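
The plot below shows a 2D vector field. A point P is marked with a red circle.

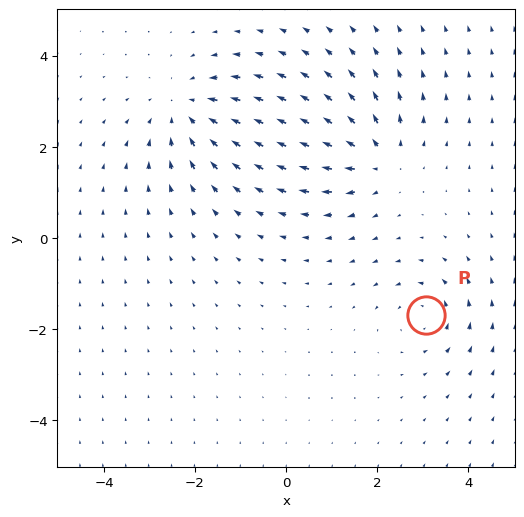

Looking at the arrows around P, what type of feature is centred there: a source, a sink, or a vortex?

At P (3.1, -1.7) the arrows circulate counterclockwise. Divergence ≈0, curl about +4 — near-zero divergence with nonzero curl is a vortex.

vortex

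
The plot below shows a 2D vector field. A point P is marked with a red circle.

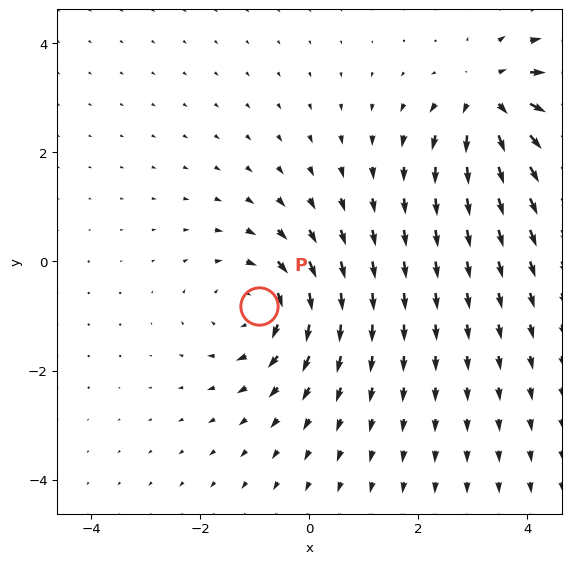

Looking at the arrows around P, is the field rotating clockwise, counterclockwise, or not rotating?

clockwise

Near P at (-0.9, -0.8) the arrows circulate clockwise. The curl (z-component) there is about -3; negative curl means clockwise rotation.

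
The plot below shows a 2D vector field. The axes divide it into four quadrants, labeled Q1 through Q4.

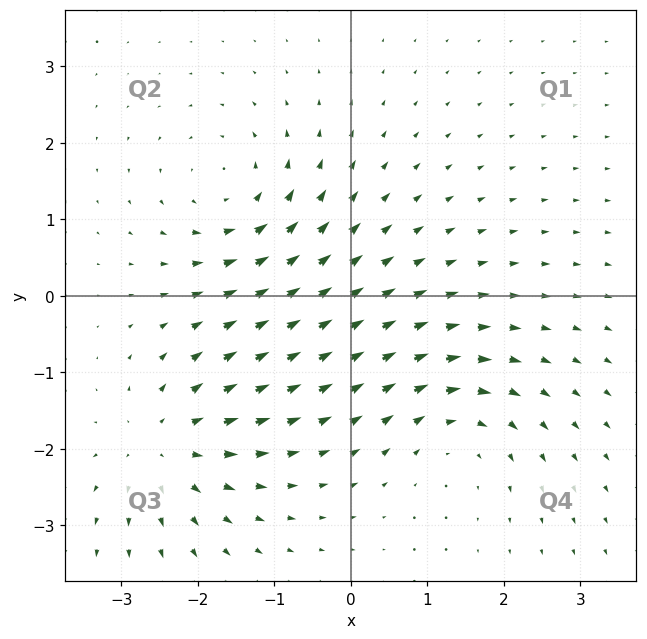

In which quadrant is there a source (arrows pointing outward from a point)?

The source sits at approximately (-2.4, -2.0), which lies in quadrant Q3. The divergence there is about +6, positive as expected for a source.

Q3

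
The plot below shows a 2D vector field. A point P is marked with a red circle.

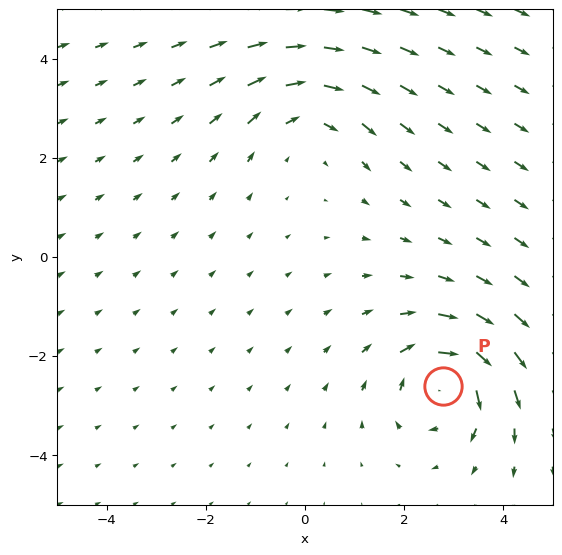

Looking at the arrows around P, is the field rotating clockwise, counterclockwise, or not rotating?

clockwise

Near P at (2.8, -2.6) the arrows circulate clockwise. The curl (z-component) there is about -4; negative curl means clockwise rotation.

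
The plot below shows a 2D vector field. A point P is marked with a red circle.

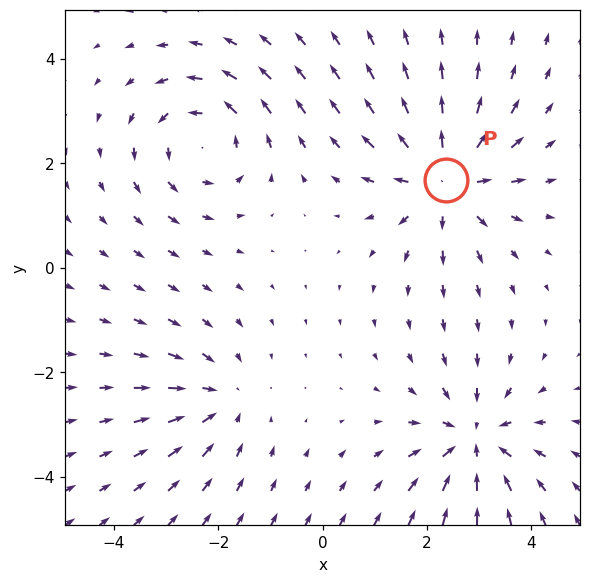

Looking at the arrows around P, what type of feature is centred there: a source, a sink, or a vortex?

At P (2.4, 1.7) the arrows spread outward. Divergence about +5, curl ≈0 — positive divergence with near-zero curl is a source.

source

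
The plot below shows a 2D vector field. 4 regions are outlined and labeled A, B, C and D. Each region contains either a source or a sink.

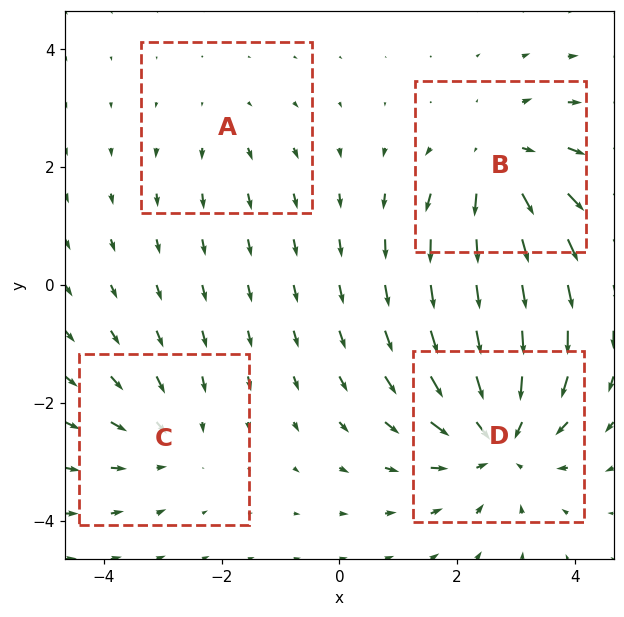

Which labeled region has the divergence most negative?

D

Divergence at each region's feature centre — A: about +2, B: about +4, C: about -3, D: about -6. Region D is most negative.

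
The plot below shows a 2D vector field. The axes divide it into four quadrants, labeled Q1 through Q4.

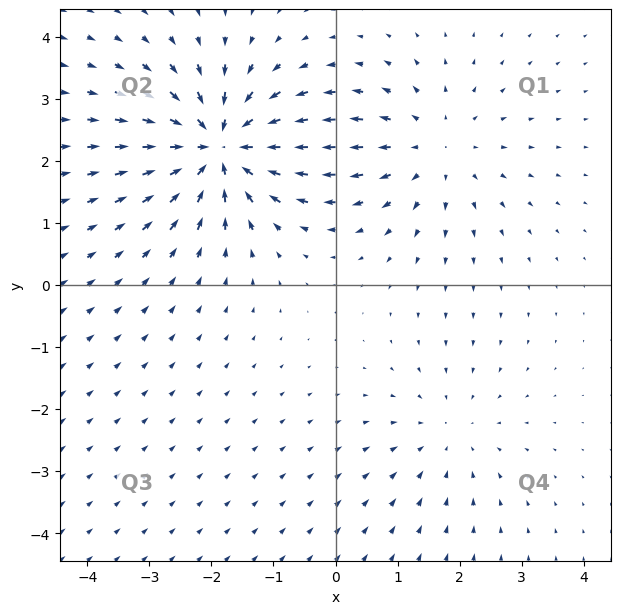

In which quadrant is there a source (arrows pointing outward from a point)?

Q1

The source sits at approximately (1.6, 2.2), which lies in quadrant Q1. The divergence there is about +3, positive as expected for a source.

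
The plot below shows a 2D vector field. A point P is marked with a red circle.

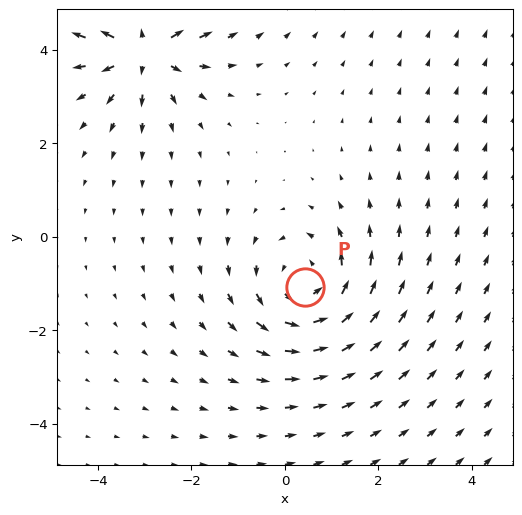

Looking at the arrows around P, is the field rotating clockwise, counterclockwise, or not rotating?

counterclockwise

Near P at (0.4, -1.1) the arrows circulate counterclockwise. The curl (z-component) there is about +4; positive curl means counterclockwise rotation.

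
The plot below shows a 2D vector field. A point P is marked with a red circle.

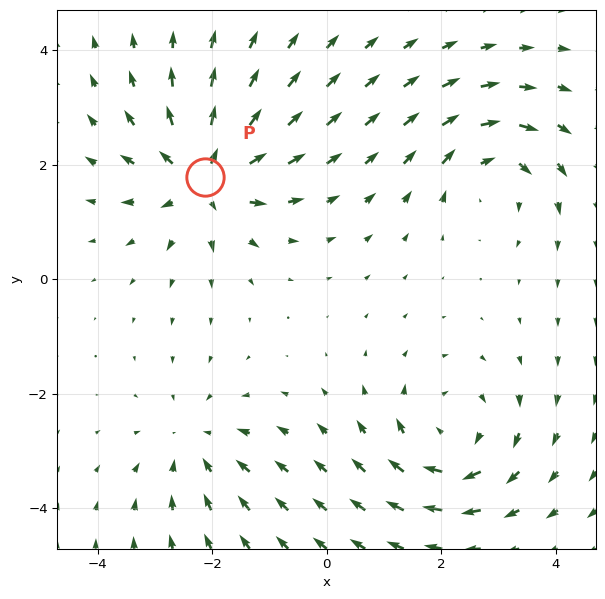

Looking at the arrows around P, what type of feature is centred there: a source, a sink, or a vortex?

source

At P (-2.1, 1.8) the arrows spread outward. Divergence about +6, curl ≈0 — positive divergence with near-zero curl is a source.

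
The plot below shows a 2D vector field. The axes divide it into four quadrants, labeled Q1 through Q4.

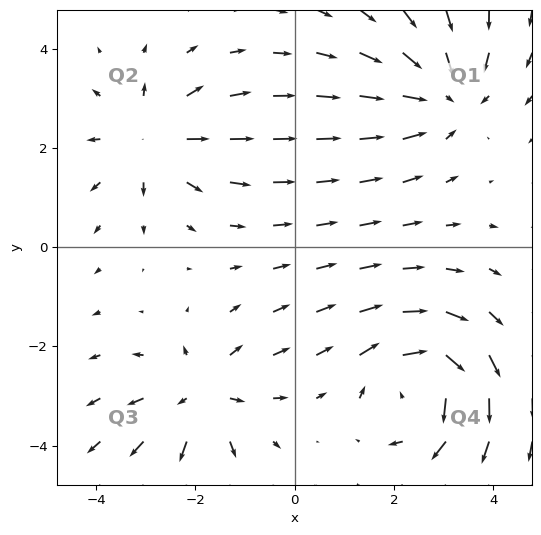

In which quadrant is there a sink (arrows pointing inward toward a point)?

Q1

The sink sits at approximately (3.0, 3.1), which lies in quadrant Q1. The divergence there is about -4, negative as expected for a sink.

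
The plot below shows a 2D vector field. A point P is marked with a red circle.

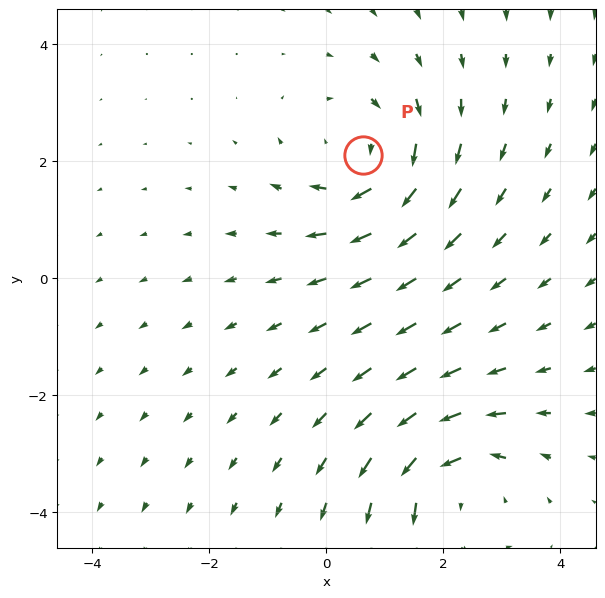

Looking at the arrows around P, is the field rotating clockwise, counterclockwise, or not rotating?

clockwise

Near P at (0.6, 2.1) the arrows circulate clockwise. The curl (z-component) there is about -4; negative curl means clockwise rotation.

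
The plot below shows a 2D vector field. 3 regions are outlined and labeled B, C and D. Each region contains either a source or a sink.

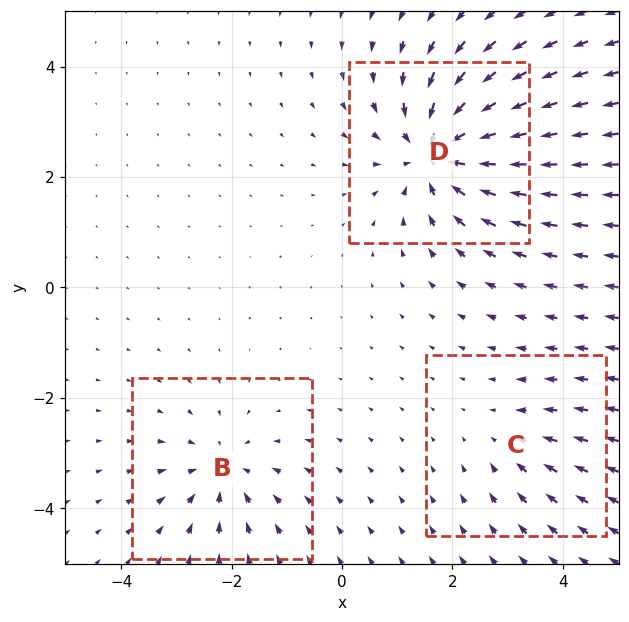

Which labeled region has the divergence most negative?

Divergence at each region's feature centre — B: about -3, C: about -2, D: about -6. Region D is most negative.

D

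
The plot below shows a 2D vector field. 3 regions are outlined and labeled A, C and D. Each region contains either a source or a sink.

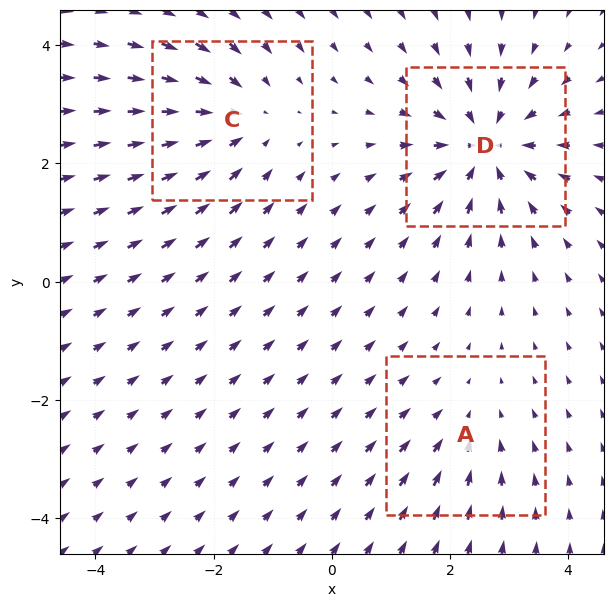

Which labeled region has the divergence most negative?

Divergence at each region's feature centre — A: about -2, C: about -3, D: about -5. Region D is most negative.

D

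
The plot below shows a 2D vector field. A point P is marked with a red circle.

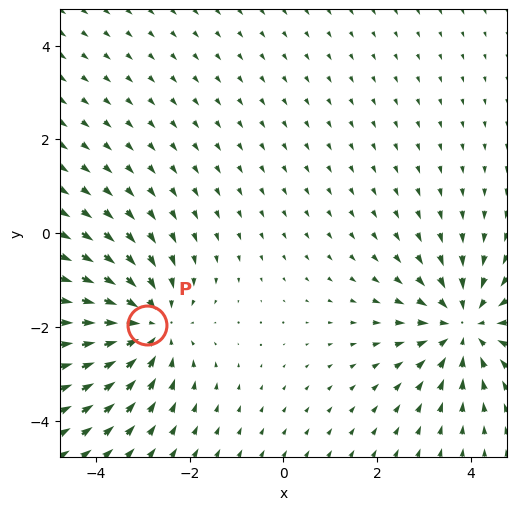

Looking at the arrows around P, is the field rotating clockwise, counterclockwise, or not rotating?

not rotating

Near P at (-2.9, -2.0) the arrows show no circulation. The curl there is ≈0.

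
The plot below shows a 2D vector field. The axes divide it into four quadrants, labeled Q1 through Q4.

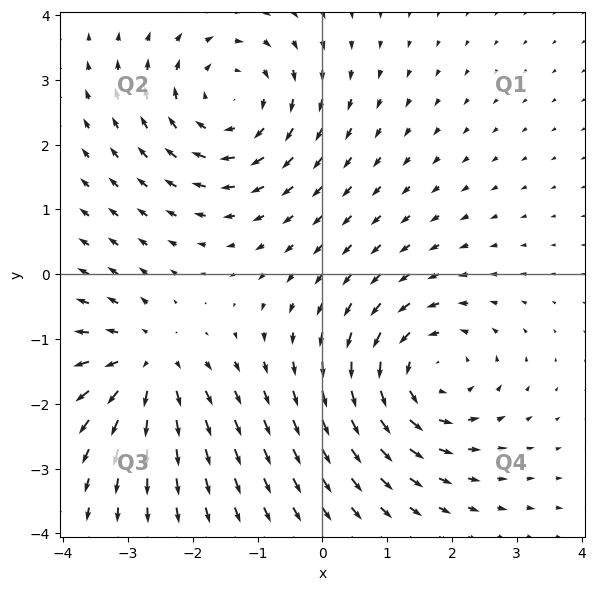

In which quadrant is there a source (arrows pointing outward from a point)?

Q3

The source sits at approximately (-2.7, -1.4), which lies in quadrant Q3. The divergence there is about +4, positive as expected for a source.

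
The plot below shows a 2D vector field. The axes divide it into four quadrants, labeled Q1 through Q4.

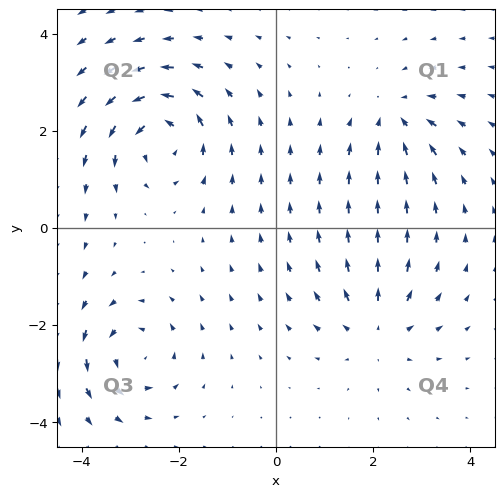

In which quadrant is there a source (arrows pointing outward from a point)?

Q4

The source sits at approximately (2.1, -2.1), which lies in quadrant Q4. The divergence there is about +4, positive as expected for a source.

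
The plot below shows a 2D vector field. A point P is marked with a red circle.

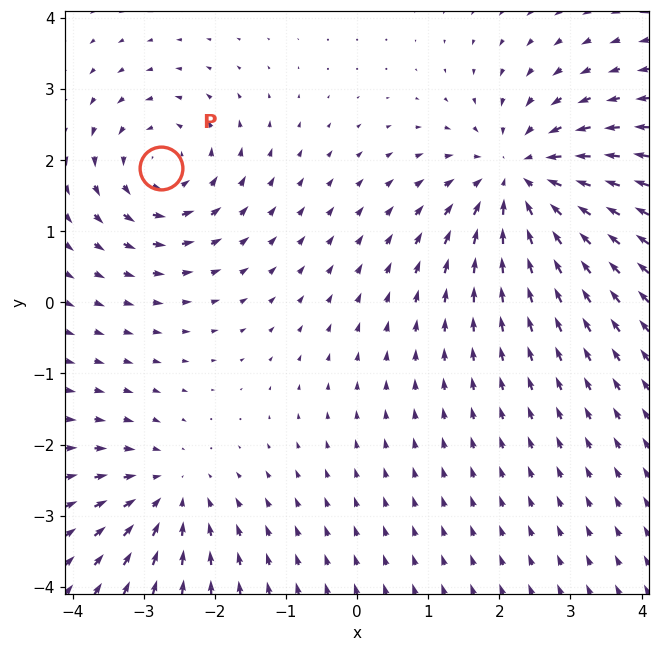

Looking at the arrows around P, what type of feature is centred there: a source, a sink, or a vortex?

vortex

At P (-2.8, 1.9) the arrows circulate counterclockwise. Divergence ≈0, curl about +4 — near-zero divergence with nonzero curl is a vortex.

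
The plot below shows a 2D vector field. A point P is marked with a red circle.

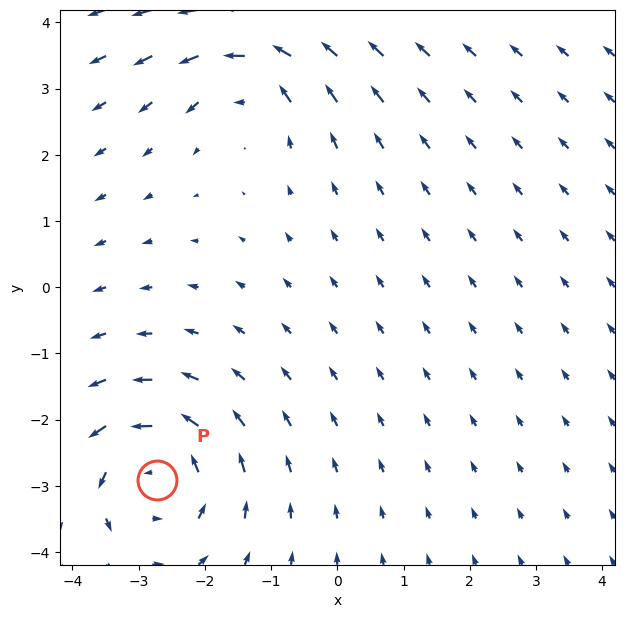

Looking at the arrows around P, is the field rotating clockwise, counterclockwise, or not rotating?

counterclockwise

Near P at (-2.7, -2.9) the arrows circulate counterclockwise. The curl (z-component) there is about +5; positive curl means counterclockwise rotation.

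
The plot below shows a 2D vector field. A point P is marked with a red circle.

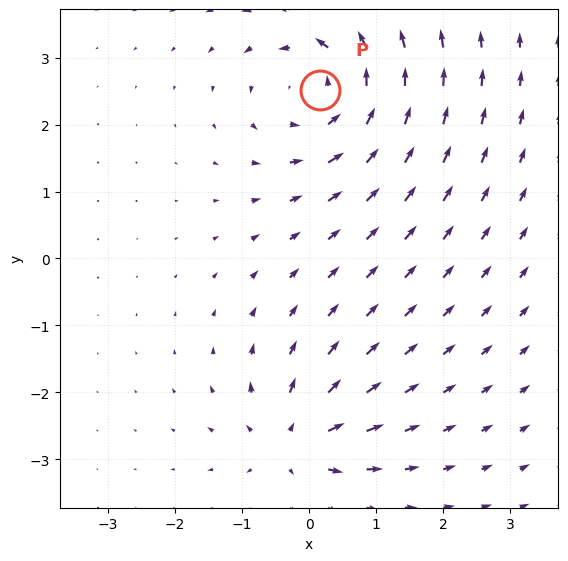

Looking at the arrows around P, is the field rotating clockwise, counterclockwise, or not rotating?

counterclockwise

Near P at (0.2, 2.5) the arrows circulate counterclockwise. The curl (z-component) there is about +5; positive curl means counterclockwise rotation.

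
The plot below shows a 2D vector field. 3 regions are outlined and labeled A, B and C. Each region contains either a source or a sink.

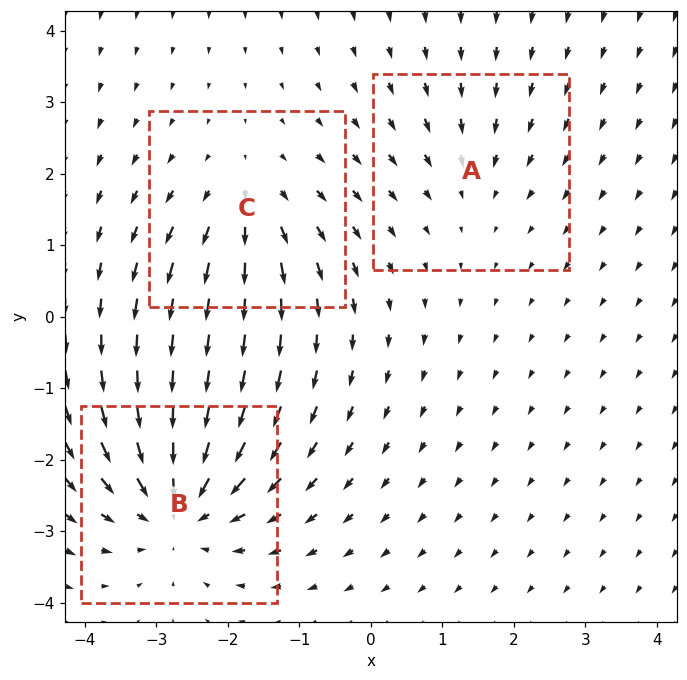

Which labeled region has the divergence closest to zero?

Divergence at each region's feature centre — A: about -2, B: about -5, C: about +3. Region A is closest to zero.

A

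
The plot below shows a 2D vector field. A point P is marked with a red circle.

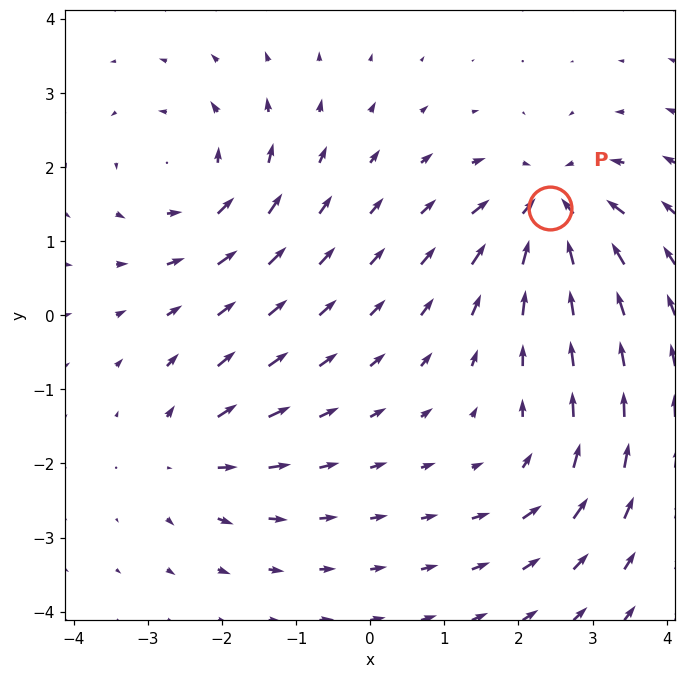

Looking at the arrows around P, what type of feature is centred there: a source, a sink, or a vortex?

At P (2.4, 1.5) the arrows converge inward. Divergence about -7, curl ≈0 — negative divergence with near-zero curl is a sink.

sink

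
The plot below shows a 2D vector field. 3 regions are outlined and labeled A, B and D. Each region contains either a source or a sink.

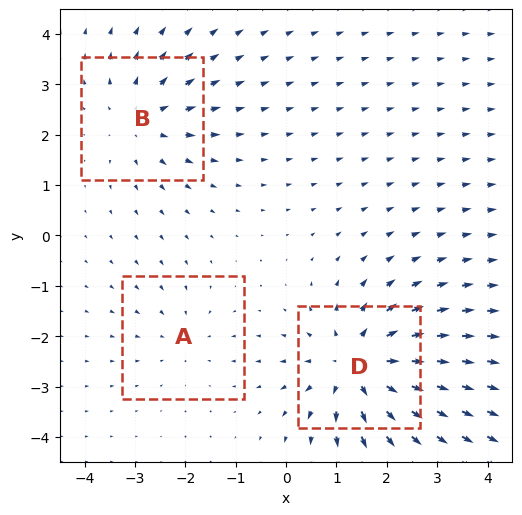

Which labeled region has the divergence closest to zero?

Divergence at each region's feature centre — A: about -2, B: about +3, D: about +5. Region A is closest to zero.

A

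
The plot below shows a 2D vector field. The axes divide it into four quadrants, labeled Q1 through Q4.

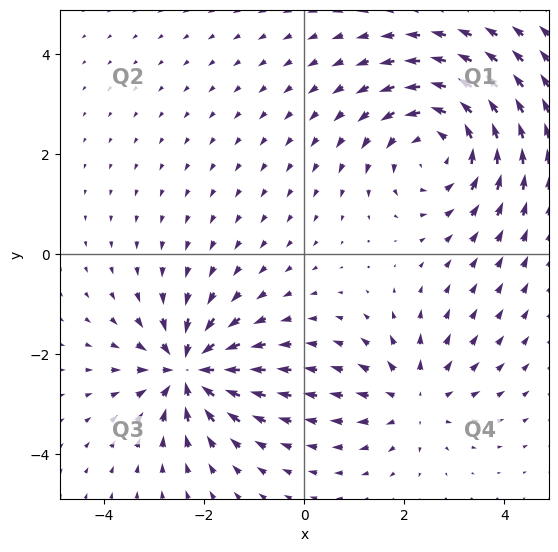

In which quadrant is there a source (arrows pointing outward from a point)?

Q4

The source sits at approximately (2.2, -2.9), which lies in quadrant Q4. The divergence there is about +3, positive as expected for a source.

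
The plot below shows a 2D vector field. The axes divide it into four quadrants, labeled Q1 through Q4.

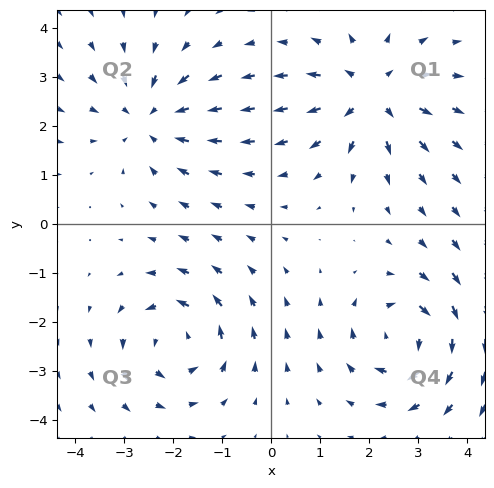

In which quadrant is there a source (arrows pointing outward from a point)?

Q1

The source sits at approximately (2.1, 2.7), which lies in quadrant Q1. The divergence there is about +5, positive as expected for a source.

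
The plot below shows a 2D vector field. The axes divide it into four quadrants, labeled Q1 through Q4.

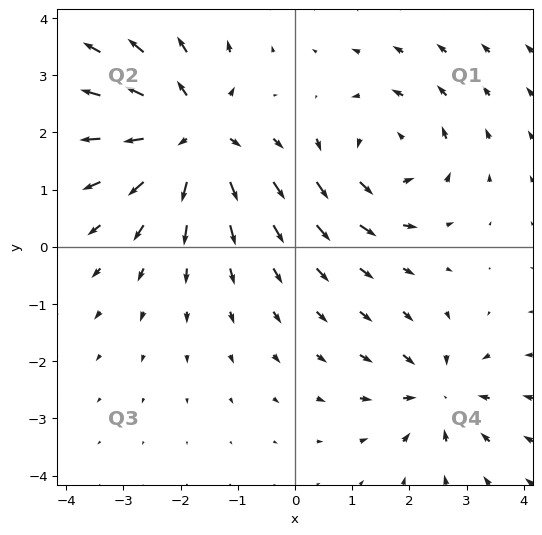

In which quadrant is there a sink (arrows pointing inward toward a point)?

The sink sits at approximately (2.5, -2.6), which lies in quadrant Q4. The divergence there is about -4, negative as expected for a sink.

Q4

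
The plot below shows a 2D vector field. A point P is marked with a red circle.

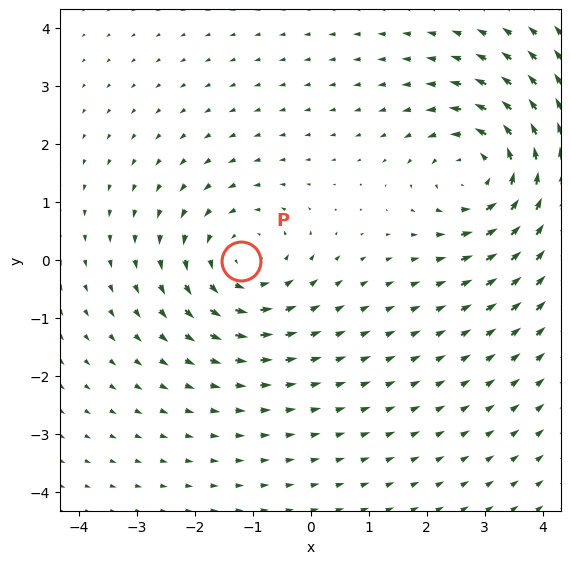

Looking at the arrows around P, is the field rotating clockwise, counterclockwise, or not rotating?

Near P at (-1.2, -0.0) the arrows circulate counterclockwise. The curl (z-component) there is about +3; positive curl means counterclockwise rotation.

counterclockwise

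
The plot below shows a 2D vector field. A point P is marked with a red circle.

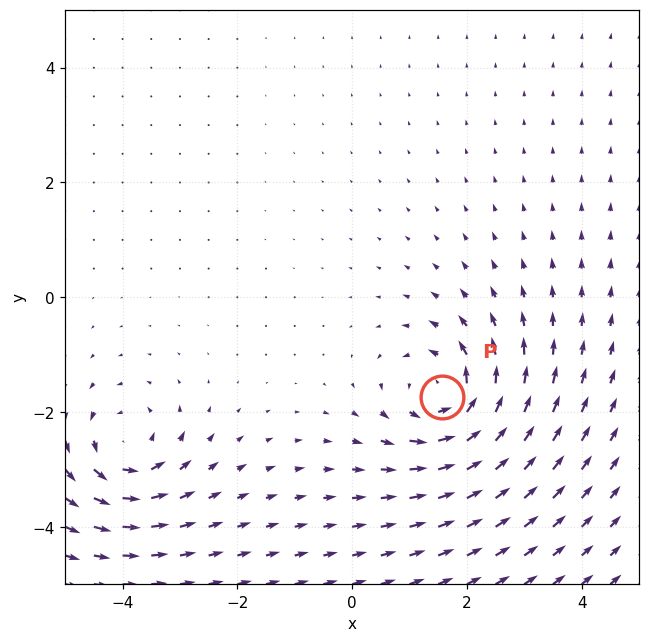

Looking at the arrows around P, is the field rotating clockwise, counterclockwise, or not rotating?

Near P at (1.6, -1.7) the arrows circulate counterclockwise. The curl (z-component) there is about +6; positive curl means counterclockwise rotation.

counterclockwise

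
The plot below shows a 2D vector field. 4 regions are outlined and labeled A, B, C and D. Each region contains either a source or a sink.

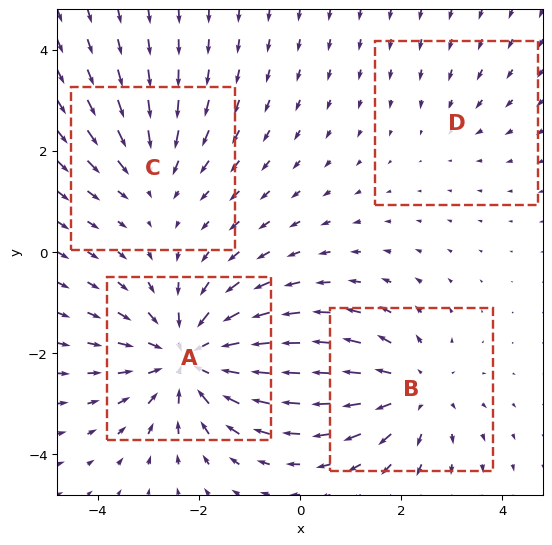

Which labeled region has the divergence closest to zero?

Divergence at each region's feature centre — A: about -6, B: about +4, C: about -3, D: about -2. Region D is closest to zero.

D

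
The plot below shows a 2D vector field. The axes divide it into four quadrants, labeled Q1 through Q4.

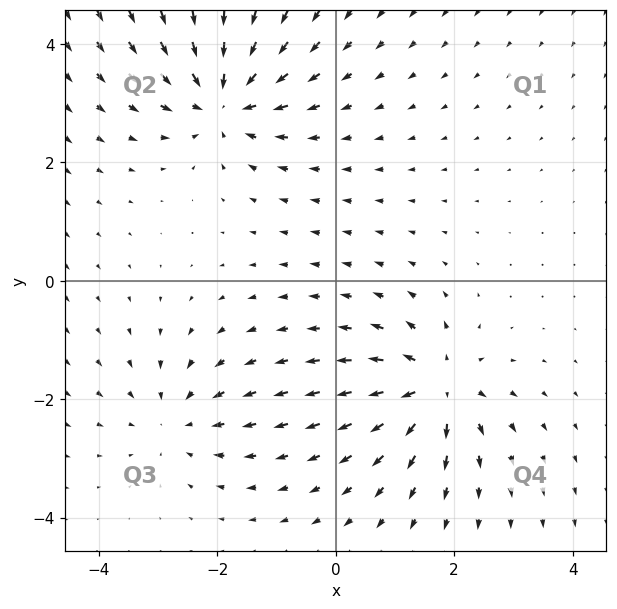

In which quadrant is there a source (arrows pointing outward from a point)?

The source sits at approximately (1.7, -1.8), which lies in quadrant Q4. The divergence there is about +5, positive as expected for a source.

Q4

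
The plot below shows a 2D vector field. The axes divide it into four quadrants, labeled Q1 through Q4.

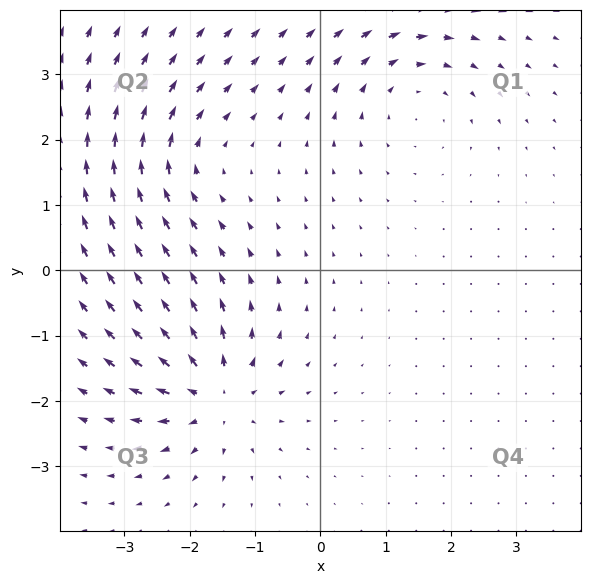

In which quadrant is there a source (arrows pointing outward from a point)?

Q3

The source sits at approximately (-1.6, -1.9), which lies in quadrant Q3. The divergence there is about +5, positive as expected for a source.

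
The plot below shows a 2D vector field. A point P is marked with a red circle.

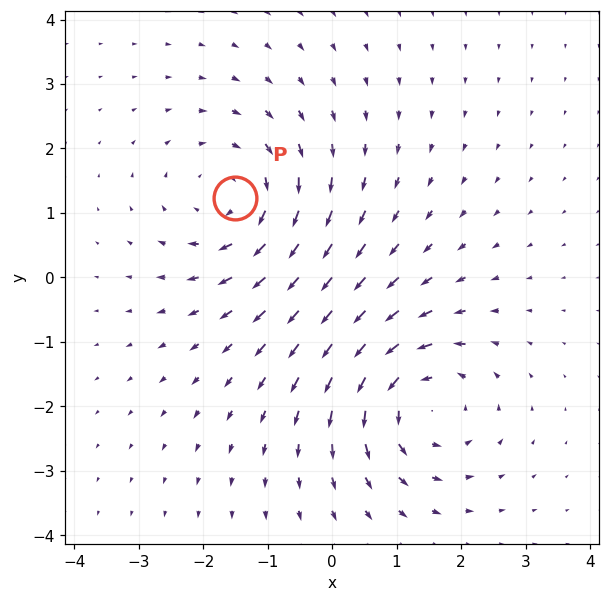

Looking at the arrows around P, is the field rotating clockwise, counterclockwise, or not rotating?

Near P at (-1.5, 1.2) the arrows circulate clockwise. The curl (z-component) there is about -3; negative curl means clockwise rotation.

clockwise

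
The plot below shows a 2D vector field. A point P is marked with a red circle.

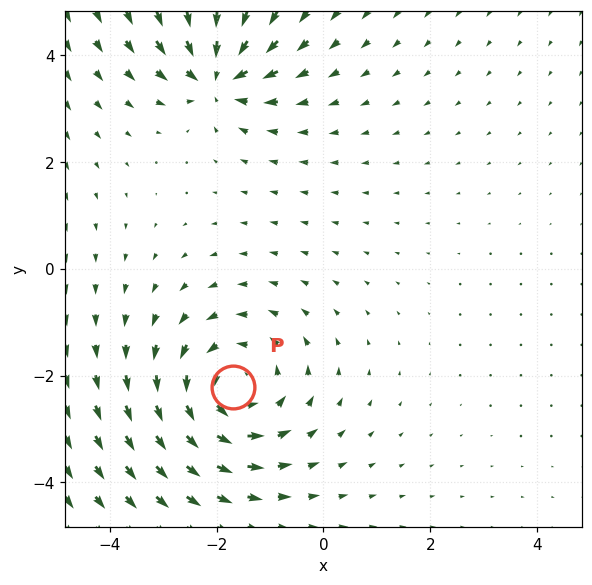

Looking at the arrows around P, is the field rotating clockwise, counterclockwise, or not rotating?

counterclockwise

Near P at (-1.7, -2.2) the arrows circulate counterclockwise. The curl (z-component) there is about +4; positive curl means counterclockwise rotation.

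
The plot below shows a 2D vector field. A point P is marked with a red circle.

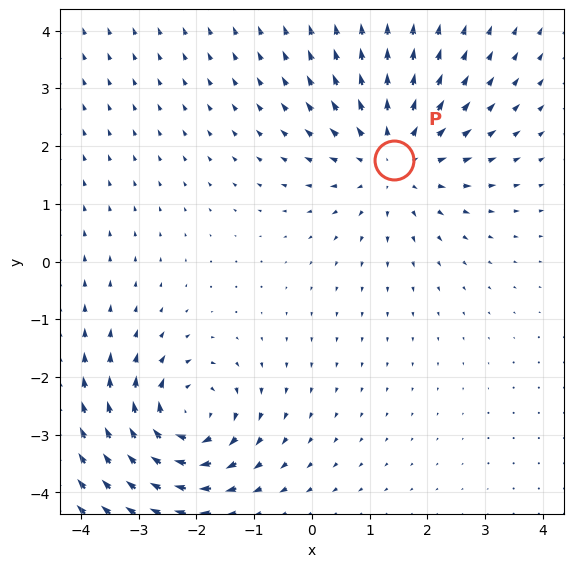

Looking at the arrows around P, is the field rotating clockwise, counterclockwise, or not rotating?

not rotating

Near P at (1.4, 1.8) the arrows show no circulation. The curl there is ≈0.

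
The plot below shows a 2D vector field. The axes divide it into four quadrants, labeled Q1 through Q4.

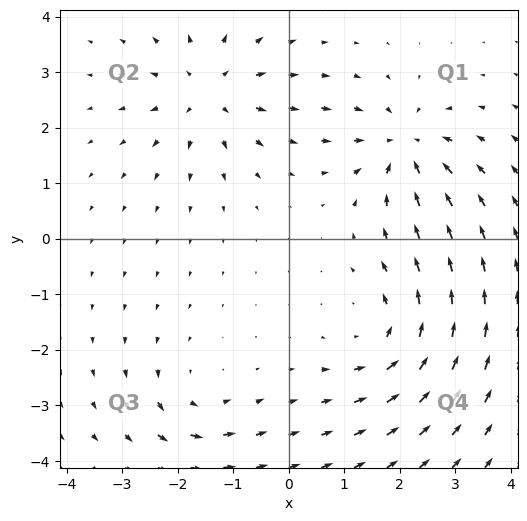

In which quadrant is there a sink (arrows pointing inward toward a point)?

Q1

The sink sits at approximately (2.1, 1.7), which lies in quadrant Q1. The divergence there is about -5, negative as expected for a sink.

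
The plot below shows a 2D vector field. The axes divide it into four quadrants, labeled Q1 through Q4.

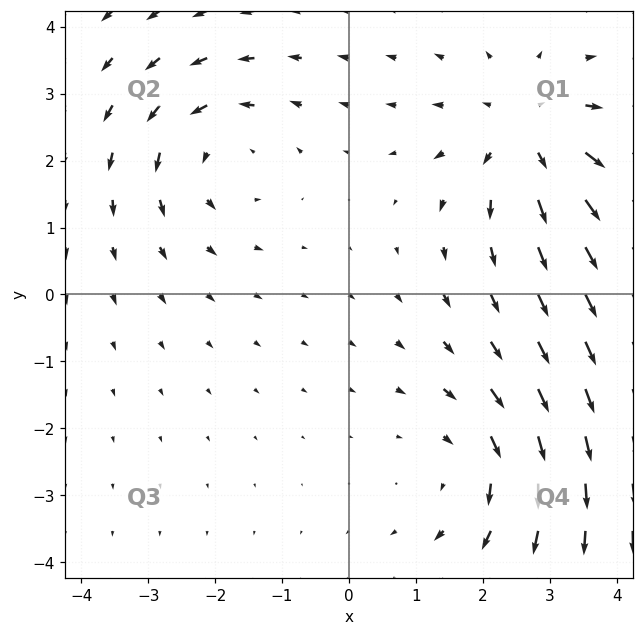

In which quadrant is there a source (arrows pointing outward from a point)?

Q1

The source sits at approximately (2.7, 2.4), which lies in quadrant Q1. The divergence there is about +3, positive as expected for a source.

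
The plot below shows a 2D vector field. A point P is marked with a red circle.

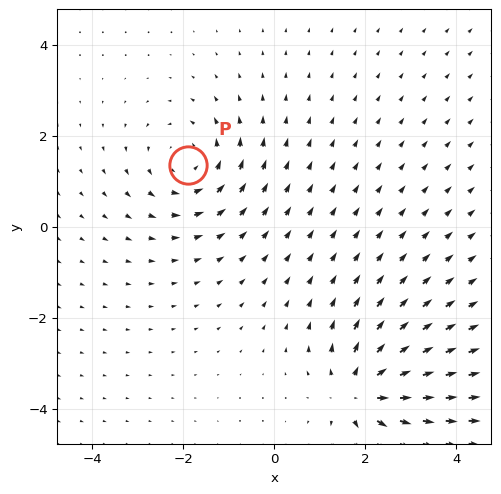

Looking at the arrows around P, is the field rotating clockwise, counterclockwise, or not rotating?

counterclockwise

Near P at (-1.9, 1.4) the arrows circulate counterclockwise. The curl (z-component) there is about +3; positive curl means counterclockwise rotation.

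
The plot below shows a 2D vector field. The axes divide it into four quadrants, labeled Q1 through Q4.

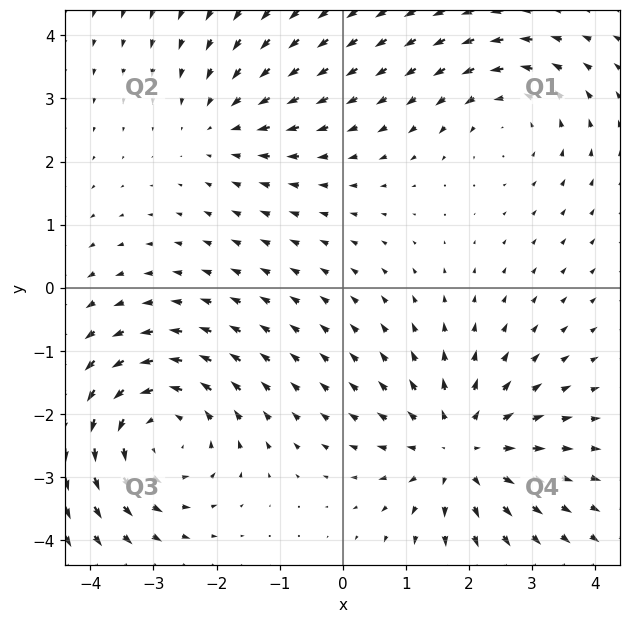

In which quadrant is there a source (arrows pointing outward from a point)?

Q4

The source sits at approximately (1.9, -2.6), which lies in quadrant Q4. The divergence there is about +4, positive as expected for a source.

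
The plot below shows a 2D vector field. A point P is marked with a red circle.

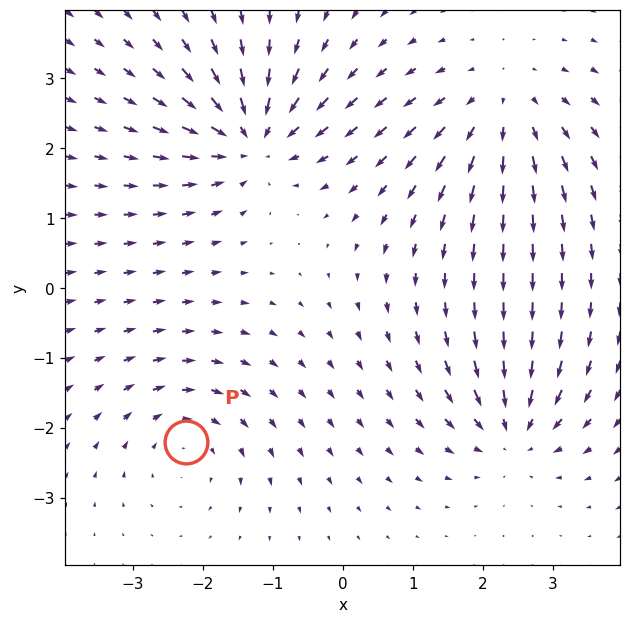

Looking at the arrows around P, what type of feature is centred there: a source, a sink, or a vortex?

At P (-2.2, -2.2) the arrows circulate clockwise. Divergence ≈0, curl about -4 — near-zero divergence with nonzero curl is a vortex.

vortex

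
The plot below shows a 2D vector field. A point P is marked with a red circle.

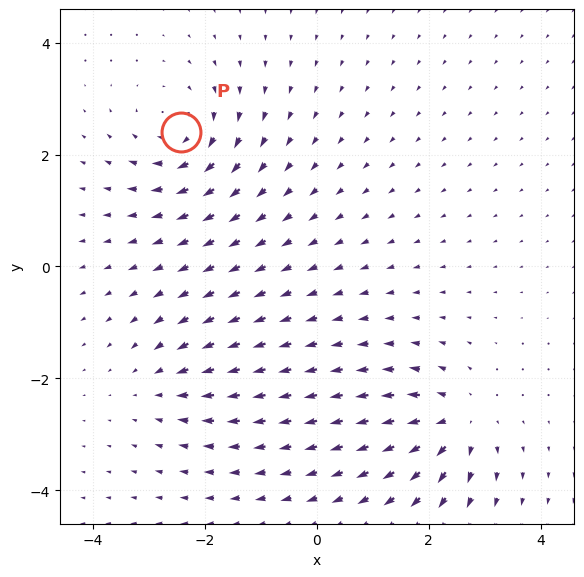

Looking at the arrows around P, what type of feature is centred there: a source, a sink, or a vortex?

vortex

At P (-2.4, 2.4) the arrows circulate clockwise. Divergence ≈0, curl about -5 — near-zero divergence with nonzero curl is a vortex.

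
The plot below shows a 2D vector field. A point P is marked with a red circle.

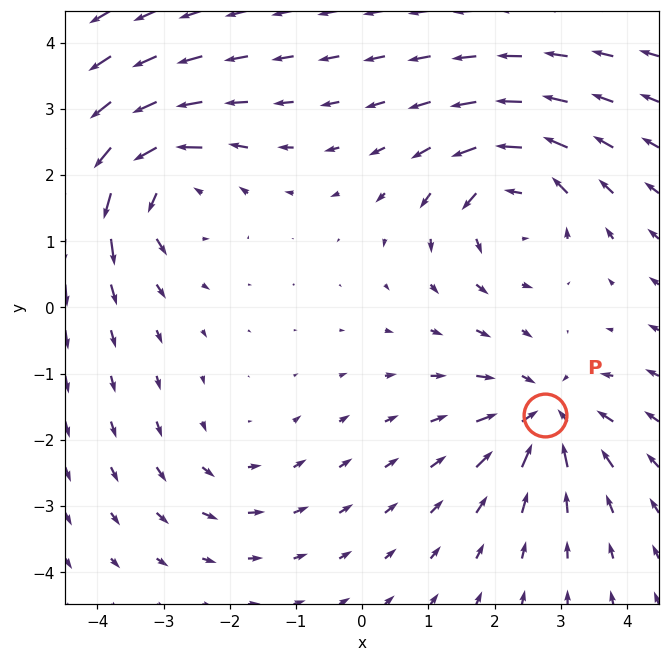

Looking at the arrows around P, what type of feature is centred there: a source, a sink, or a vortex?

At P (2.8, -1.6) the arrows converge inward. Divergence about -5, curl ≈0 — negative divergence with near-zero curl is a sink.

sink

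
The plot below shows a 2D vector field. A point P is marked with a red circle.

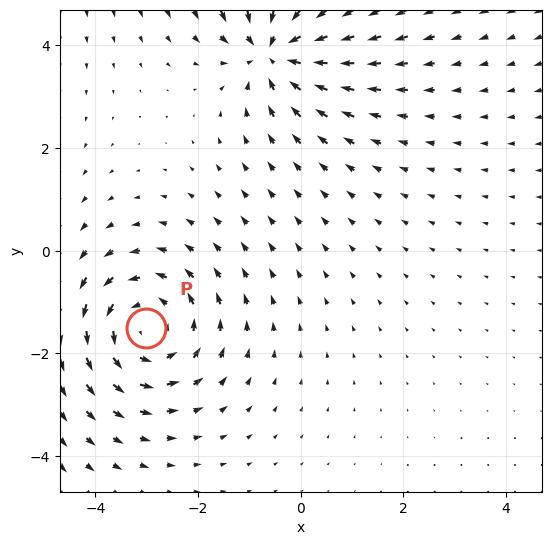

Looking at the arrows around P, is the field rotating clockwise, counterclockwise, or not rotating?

counterclockwise

Near P at (-3.0, -1.5) the arrows circulate counterclockwise. The curl (z-component) there is about +4; positive curl means counterclockwise rotation.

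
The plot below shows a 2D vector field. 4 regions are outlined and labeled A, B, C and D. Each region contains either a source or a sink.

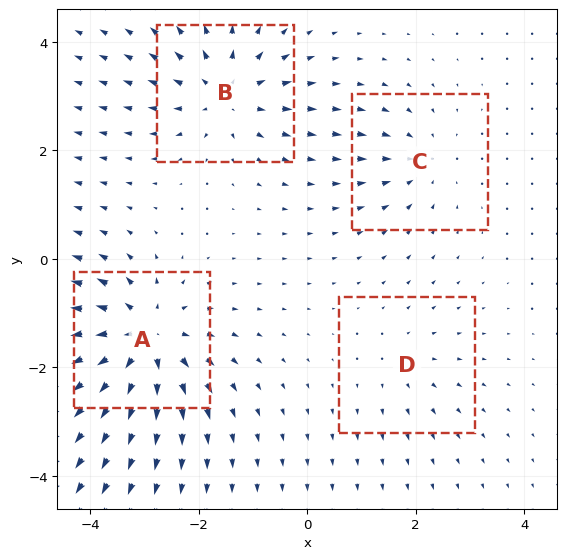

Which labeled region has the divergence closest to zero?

Divergence at each region's feature centre — A: about +7, B: about +5, C: about -3, D: about +2. Region D is closest to zero.

D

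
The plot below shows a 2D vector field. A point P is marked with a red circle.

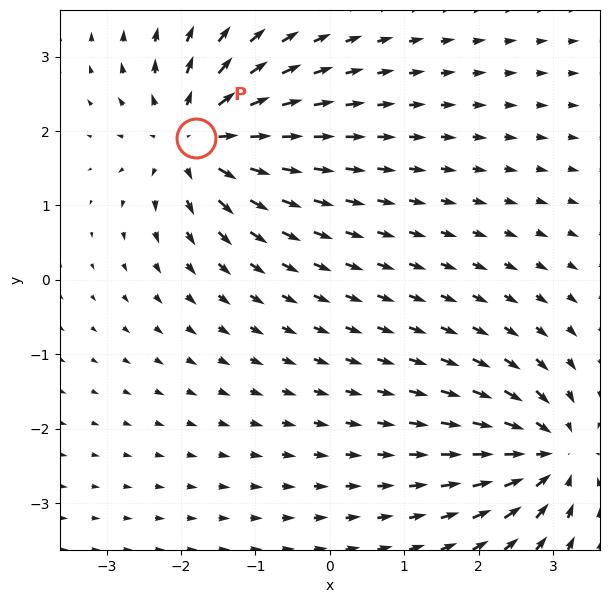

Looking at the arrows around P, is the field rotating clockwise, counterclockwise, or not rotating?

Near P at (-1.8, 1.9) the arrows show no circulation. The curl there is ≈0.

not rotating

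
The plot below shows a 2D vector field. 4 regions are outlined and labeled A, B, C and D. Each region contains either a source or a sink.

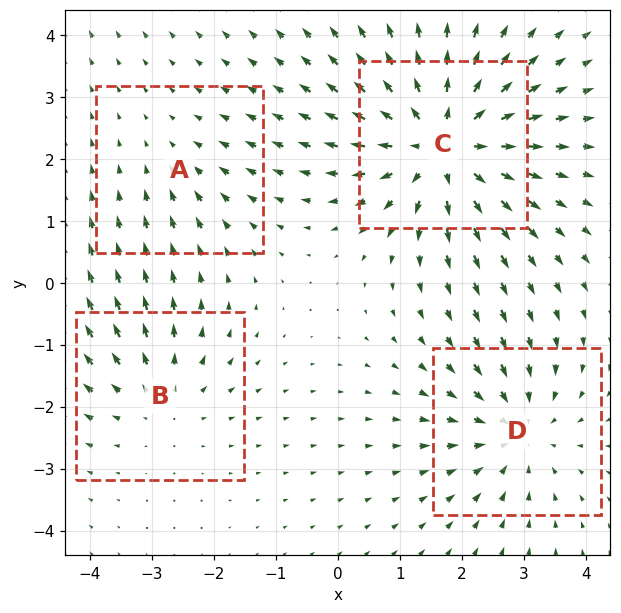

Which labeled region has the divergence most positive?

Divergence at each region's feature centre — A: about -2, B: about +3, C: about +7, D: about -4. Region C is most positive.

C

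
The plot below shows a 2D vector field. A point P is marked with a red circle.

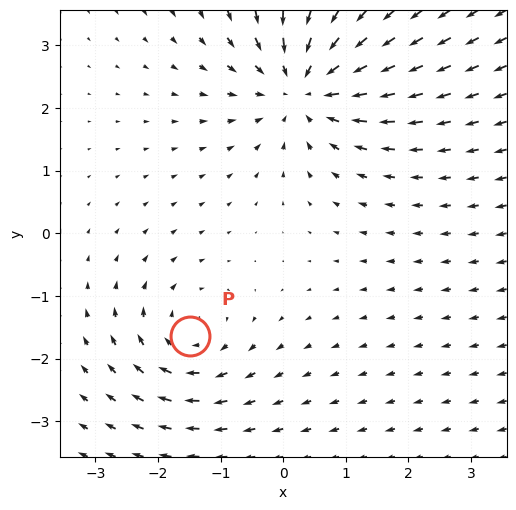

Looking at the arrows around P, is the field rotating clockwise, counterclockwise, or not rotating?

Near P at (-1.5, -1.6) the arrows circulate clockwise. The curl (z-component) there is about -3; negative curl means clockwise rotation.

clockwise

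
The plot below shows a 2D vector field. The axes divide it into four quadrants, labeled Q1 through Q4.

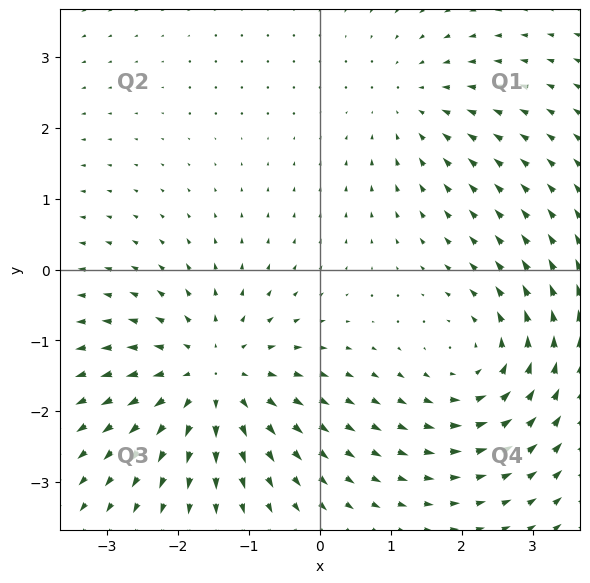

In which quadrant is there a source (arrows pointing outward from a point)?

Q3

The source sits at approximately (-1.5, -1.5), which lies in quadrant Q3. The divergence there is about +4, positive as expected for a source.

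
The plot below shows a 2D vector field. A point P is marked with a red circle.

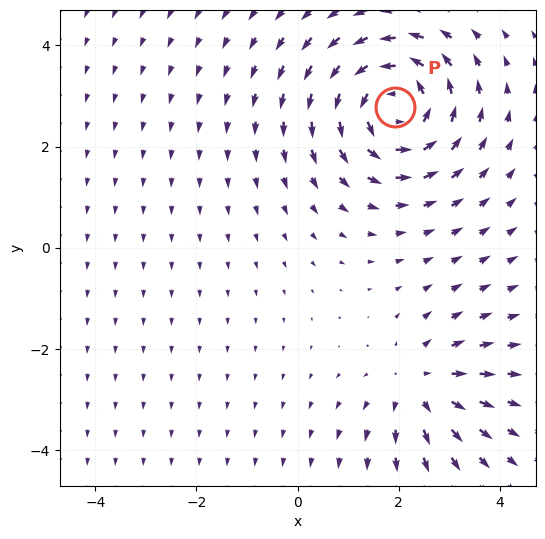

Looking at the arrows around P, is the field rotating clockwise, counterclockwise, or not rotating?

counterclockwise

Near P at (1.9, 2.8) the arrows circulate counterclockwise. The curl (z-component) there is about +4; positive curl means counterclockwise rotation.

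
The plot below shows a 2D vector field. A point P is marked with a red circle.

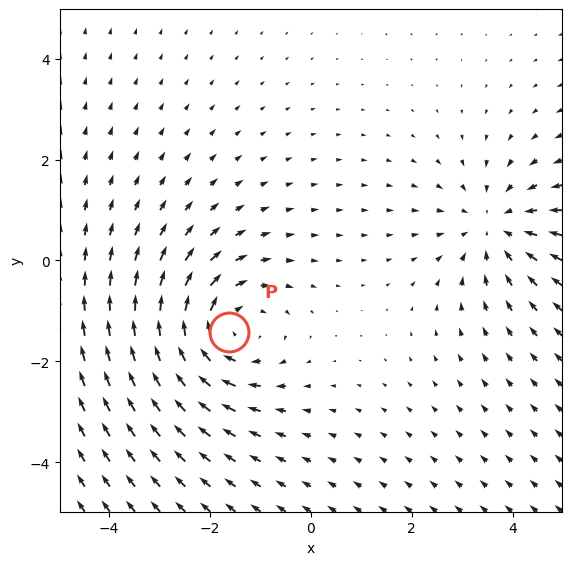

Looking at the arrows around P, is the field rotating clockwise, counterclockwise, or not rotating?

clockwise

Near P at (-1.6, -1.4) the arrows circulate clockwise. The curl (z-component) there is about -3; negative curl means clockwise rotation.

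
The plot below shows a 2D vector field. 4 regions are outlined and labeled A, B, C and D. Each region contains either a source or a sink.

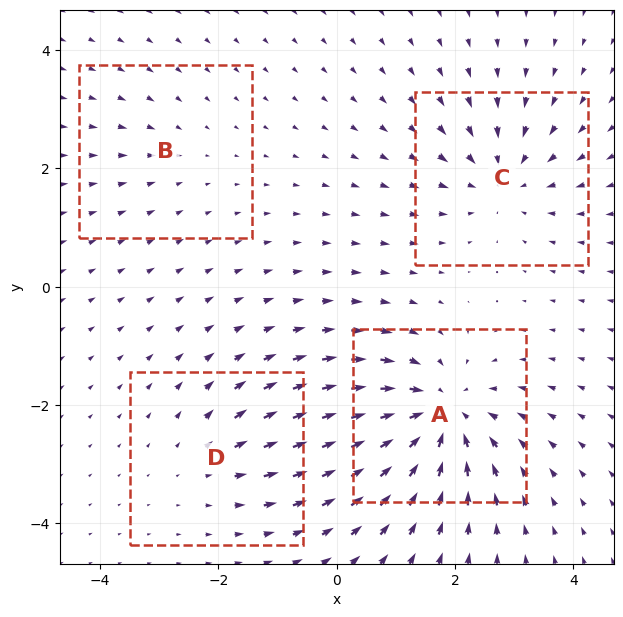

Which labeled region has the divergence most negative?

A

Divergence at each region's feature centre — A: about -7, B: about -2, C: about -5, D: about +3. Region A is most negative.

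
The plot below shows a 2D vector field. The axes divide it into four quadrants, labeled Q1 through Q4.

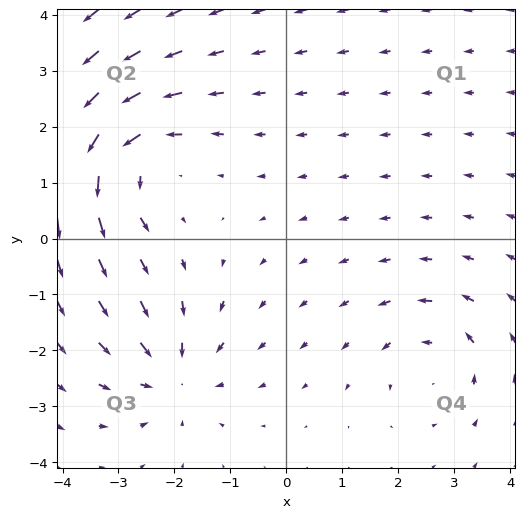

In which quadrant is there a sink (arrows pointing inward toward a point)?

Q3

The sink sits at approximately (-2.0, -2.4), which lies in quadrant Q3. The divergence there is about -4, negative as expected for a sink.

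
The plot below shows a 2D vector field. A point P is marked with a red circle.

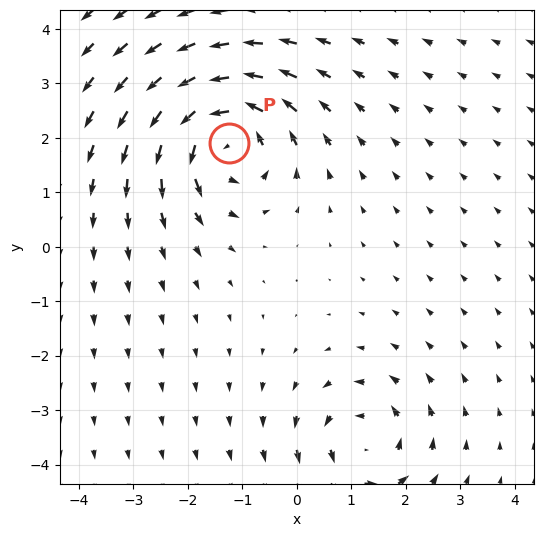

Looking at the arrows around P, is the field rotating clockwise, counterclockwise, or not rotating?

counterclockwise

Near P at (-1.2, 1.9) the arrows circulate counterclockwise. The curl (z-component) there is about +6; positive curl means counterclockwise rotation.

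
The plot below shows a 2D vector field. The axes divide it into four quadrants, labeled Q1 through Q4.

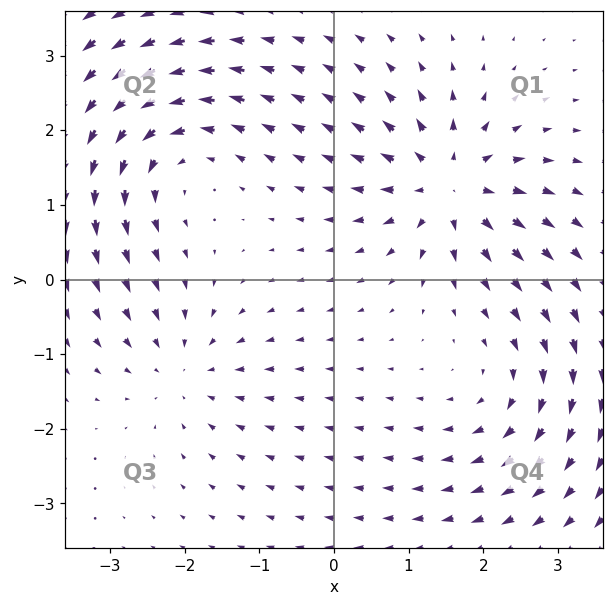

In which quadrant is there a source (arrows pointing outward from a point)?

Q1

The source sits at approximately (1.5, 1.3), which lies in quadrant Q1. The divergence there is about +6, positive as expected for a source.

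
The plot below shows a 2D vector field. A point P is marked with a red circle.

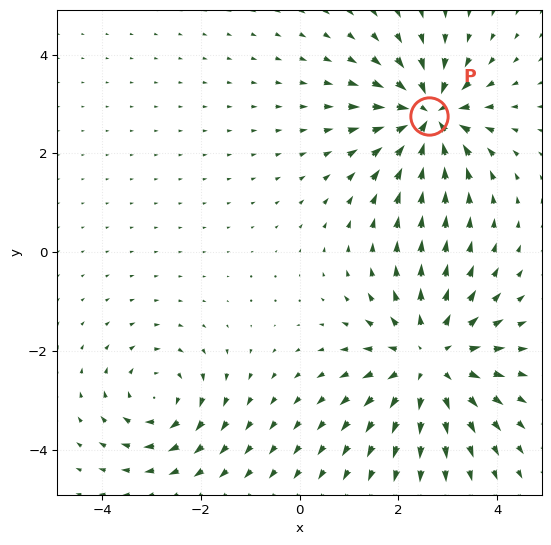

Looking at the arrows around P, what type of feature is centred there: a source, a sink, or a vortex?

At P (2.6, 2.8) the arrows converge inward. Divergence about -6, curl ≈0 — negative divergence with near-zero curl is a sink.

sink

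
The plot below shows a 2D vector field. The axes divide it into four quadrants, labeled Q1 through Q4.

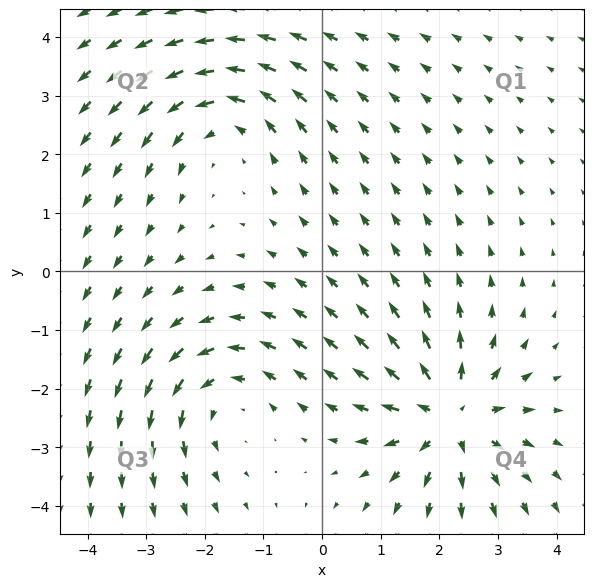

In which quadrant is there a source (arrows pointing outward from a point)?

The source sits at approximately (2.2, -2.5), which lies in quadrant Q4. The divergence there is about +5, positive as expected for a source.

Q4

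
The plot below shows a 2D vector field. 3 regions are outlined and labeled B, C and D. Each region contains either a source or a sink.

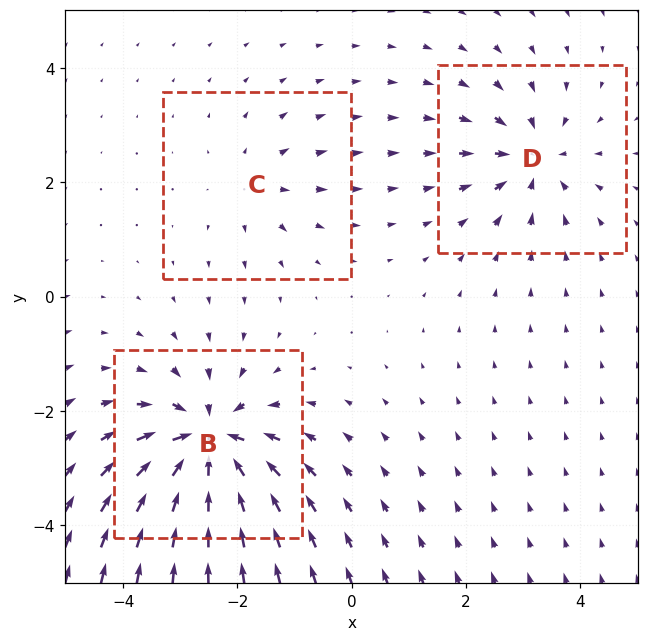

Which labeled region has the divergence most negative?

B

Divergence at each region's feature centre — B: about -6, C: about +2, D: about -4. Region B is most negative.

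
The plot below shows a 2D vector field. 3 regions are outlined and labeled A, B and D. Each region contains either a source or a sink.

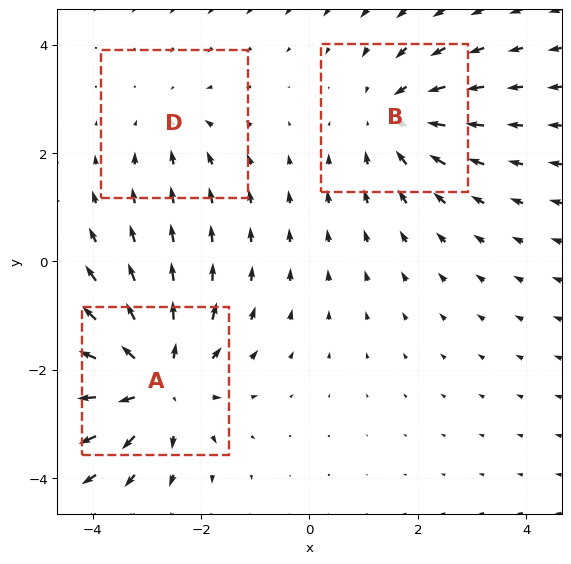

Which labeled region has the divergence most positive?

A

Divergence at each region's feature centre — A: about +4, B: about -3, D: about -2. Region A is most positive.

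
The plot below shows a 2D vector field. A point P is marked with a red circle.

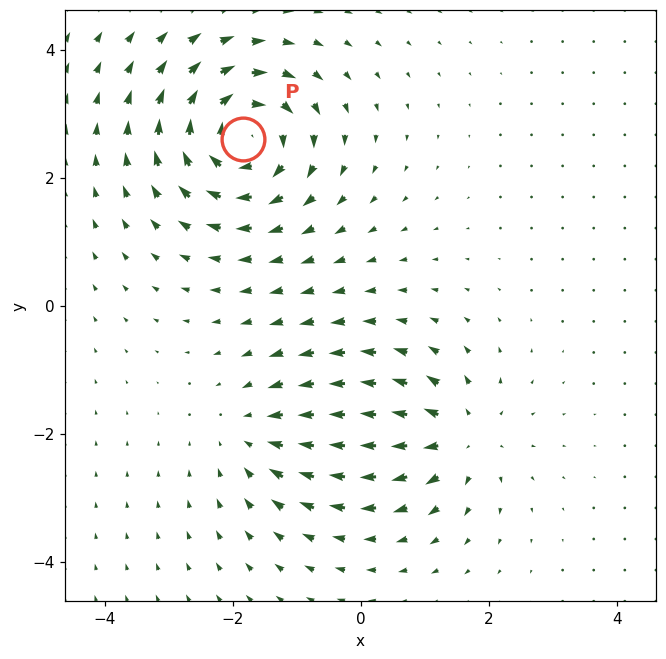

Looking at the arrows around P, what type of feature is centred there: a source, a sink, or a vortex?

vortex

At P (-1.8, 2.6) the arrows circulate clockwise. Divergence ≈0, curl about -6 — near-zero divergence with nonzero curl is a vortex.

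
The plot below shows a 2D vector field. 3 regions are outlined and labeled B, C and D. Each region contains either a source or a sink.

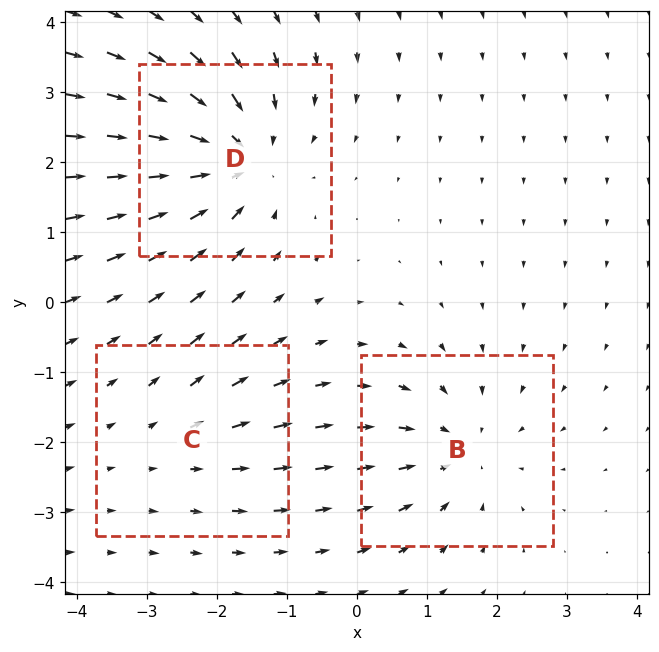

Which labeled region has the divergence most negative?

Divergence at each region's feature centre — B: about -3, C: about +2, D: about -4. Region D is most negative.

D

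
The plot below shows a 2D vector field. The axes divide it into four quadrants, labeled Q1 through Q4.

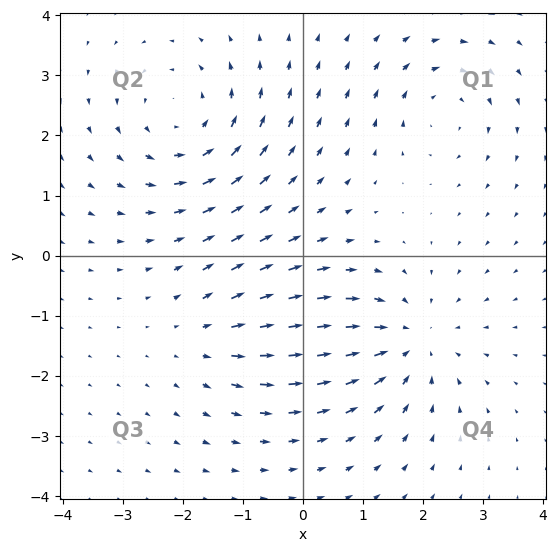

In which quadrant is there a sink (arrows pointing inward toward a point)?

Q4

The sink sits at approximately (1.8, -1.4), which lies in quadrant Q4. The divergence there is about -4, negative as expected for a sink.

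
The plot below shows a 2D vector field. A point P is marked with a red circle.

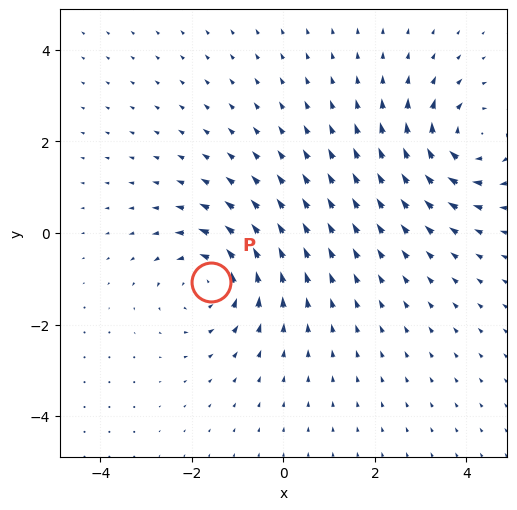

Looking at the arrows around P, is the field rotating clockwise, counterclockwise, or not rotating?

counterclockwise

Near P at (-1.6, -1.1) the arrows circulate counterclockwise. The curl (z-component) there is about +4; positive curl means counterclockwise rotation.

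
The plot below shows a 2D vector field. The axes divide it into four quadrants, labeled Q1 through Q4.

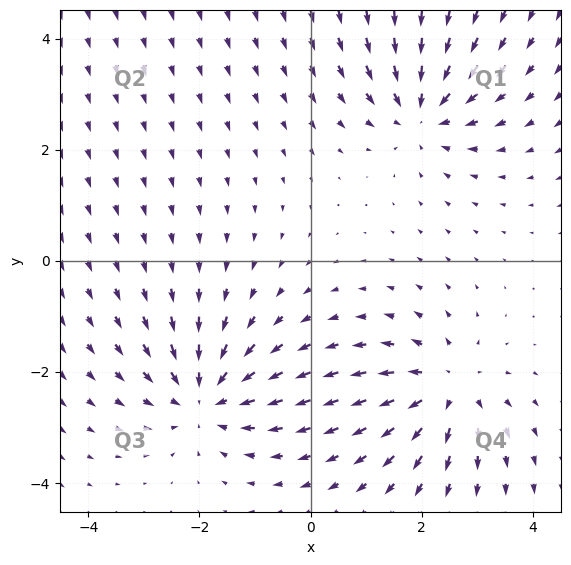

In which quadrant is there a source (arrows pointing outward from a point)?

Q4

The source sits at approximately (2.5, -2.3), which lies in quadrant Q4. The divergence there is about +3, positive as expected for a source.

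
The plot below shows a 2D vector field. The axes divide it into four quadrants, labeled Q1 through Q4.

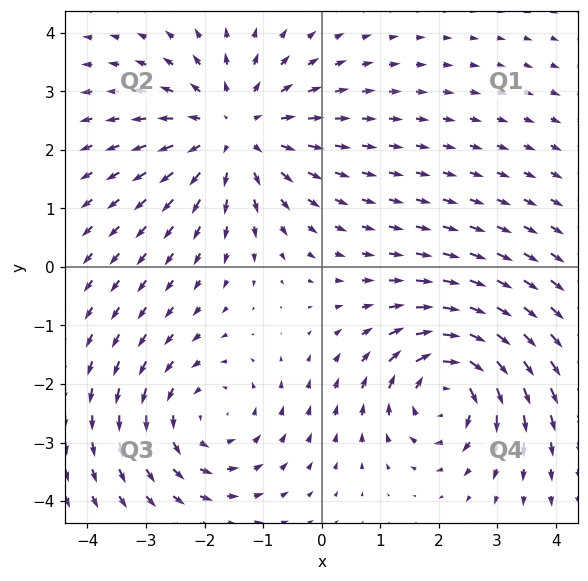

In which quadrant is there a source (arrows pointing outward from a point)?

The source sits at approximately (-1.5, 2.3), which lies in quadrant Q2. The divergence there is about +4, positive as expected for a source.

Q2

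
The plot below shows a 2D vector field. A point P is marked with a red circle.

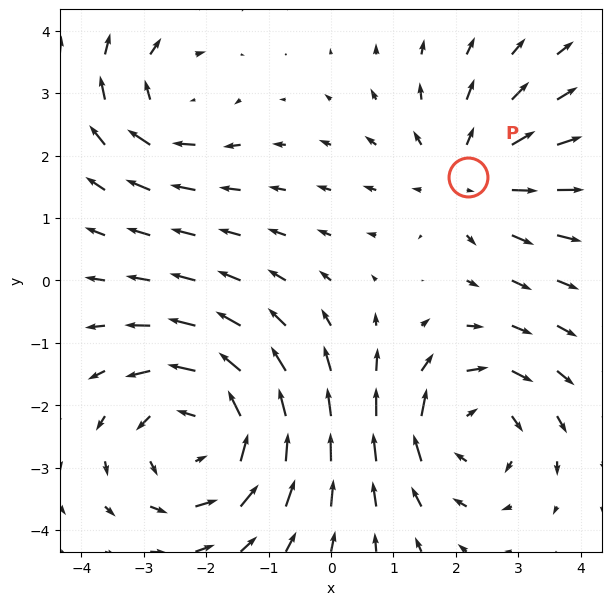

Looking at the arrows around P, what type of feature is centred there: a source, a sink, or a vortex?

At P (2.2, 1.7) the arrows spread outward. Divergence about +3, curl ≈0 — positive divergence with near-zero curl is a source.

source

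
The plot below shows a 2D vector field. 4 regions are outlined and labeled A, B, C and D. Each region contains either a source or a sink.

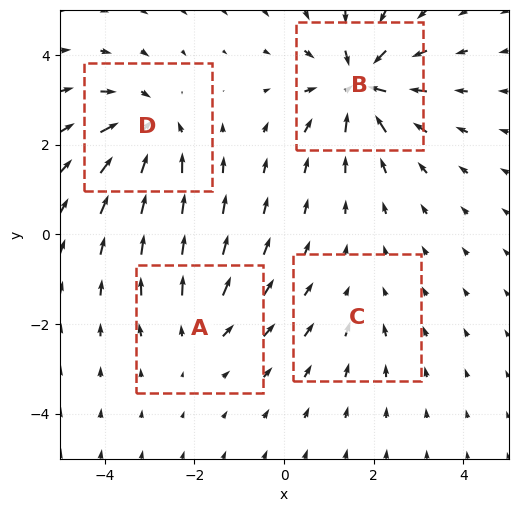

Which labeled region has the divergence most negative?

Divergence at each region's feature centre — A: about +3, B: about -7, C: about -2, D: about -5. Region B is most negative.

B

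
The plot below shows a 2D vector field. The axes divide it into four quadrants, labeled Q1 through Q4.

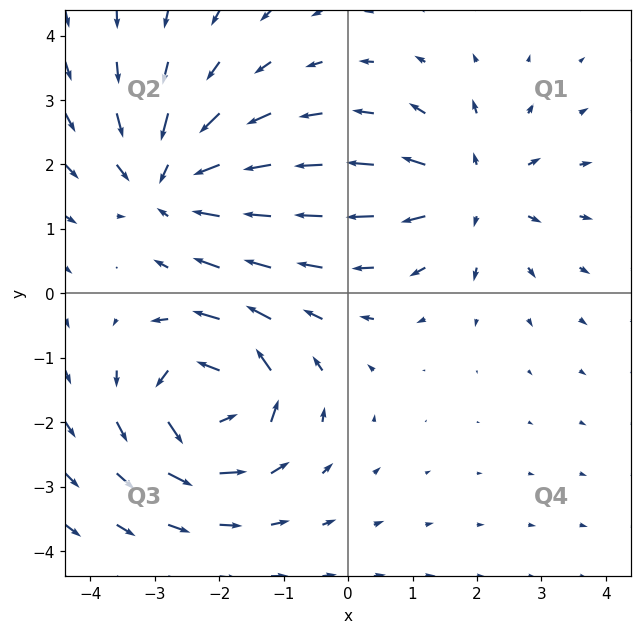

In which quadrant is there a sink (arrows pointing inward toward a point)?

Q2

The sink sits at approximately (-2.8, 1.7), which lies in quadrant Q2. The divergence there is about -5, negative as expected for a sink.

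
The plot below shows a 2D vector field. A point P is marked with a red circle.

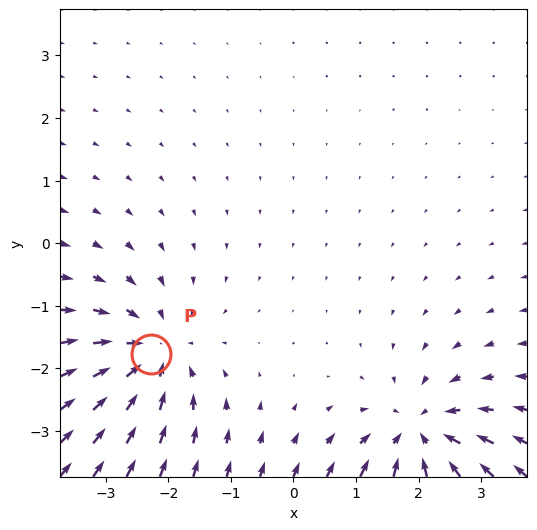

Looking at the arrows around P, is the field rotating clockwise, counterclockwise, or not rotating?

not rotating

Near P at (-2.3, -1.8) the arrows show no circulation. The curl there is ≈0.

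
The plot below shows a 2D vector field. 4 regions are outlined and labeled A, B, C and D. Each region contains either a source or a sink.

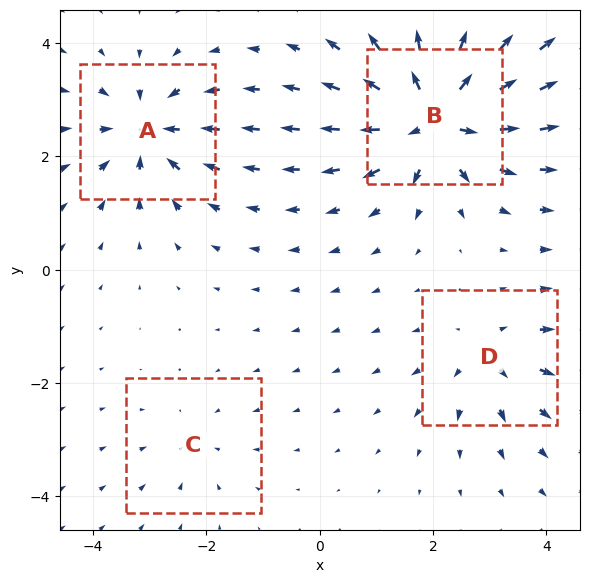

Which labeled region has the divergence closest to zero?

C

Divergence at each region's feature centre — A: about -6, B: about +9, C: about -2, D: about +4. Region C is closest to zero.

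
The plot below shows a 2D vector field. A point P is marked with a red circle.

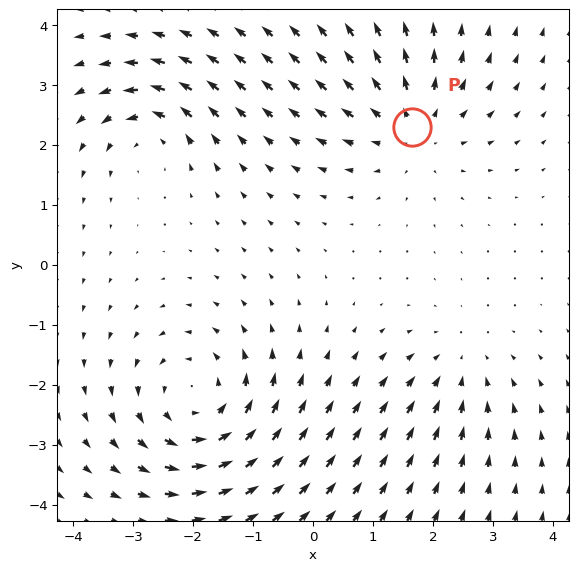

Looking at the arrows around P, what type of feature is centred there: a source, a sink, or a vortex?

At P (1.7, 2.3) the arrows spread outward. Divergence about +3, curl ≈0 — positive divergence with near-zero curl is a source.

source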